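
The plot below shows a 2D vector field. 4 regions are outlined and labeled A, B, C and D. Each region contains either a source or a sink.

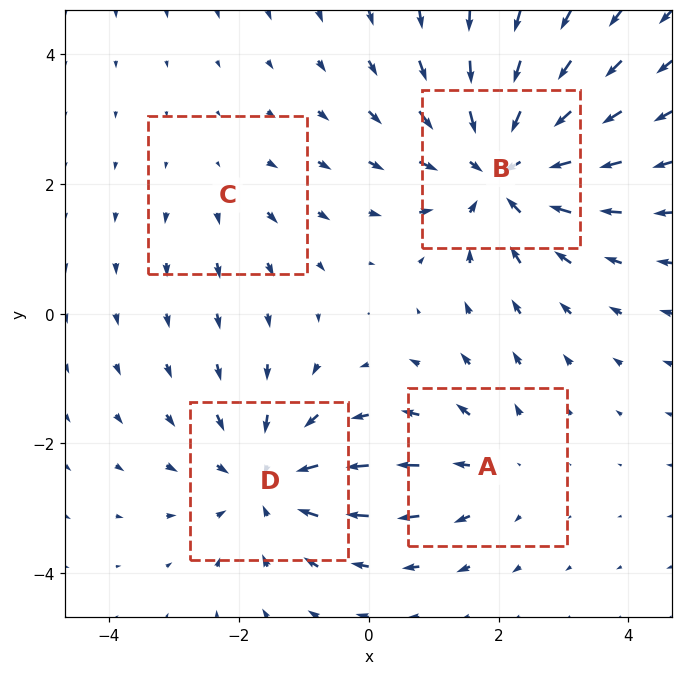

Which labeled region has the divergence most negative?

Divergence at each region's feature centre — A: about +3, B: about -6, C: about +2, D: about -4. Region B is most negative.

B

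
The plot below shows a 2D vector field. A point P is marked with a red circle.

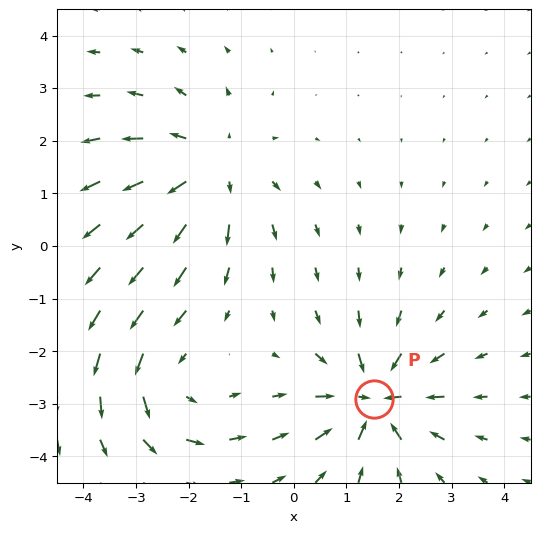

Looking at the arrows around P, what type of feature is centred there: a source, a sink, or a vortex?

At P (1.5, -2.9) the arrows converge inward. Divergence about -6, curl ≈0 — negative divergence with near-zero curl is a sink.

sink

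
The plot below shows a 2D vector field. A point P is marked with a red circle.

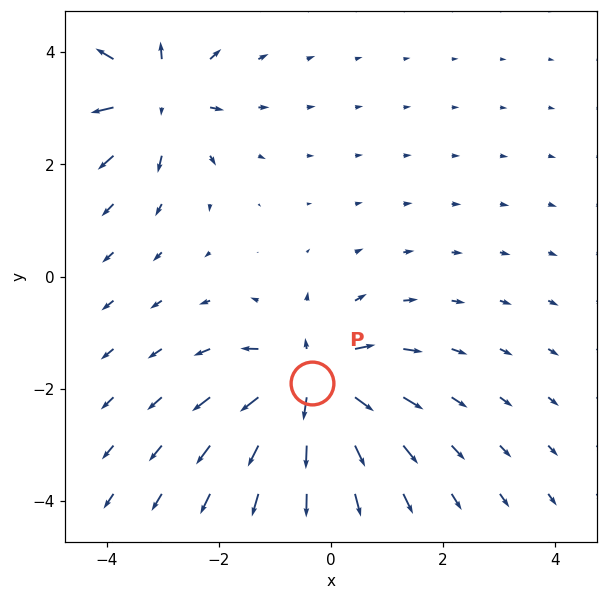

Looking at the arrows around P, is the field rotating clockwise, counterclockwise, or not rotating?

not rotating

Near P at (-0.3, -1.9) the arrows show no circulation. The curl there is ≈0.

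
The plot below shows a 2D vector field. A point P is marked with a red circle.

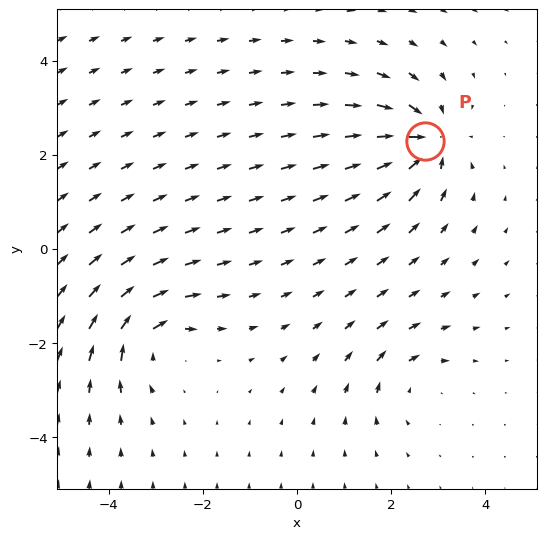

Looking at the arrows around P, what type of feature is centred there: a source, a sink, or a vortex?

At P (2.7, 2.3) the arrows converge inward. Divergence about -6, curl ≈0 — negative divergence with near-zero curl is a sink.

sink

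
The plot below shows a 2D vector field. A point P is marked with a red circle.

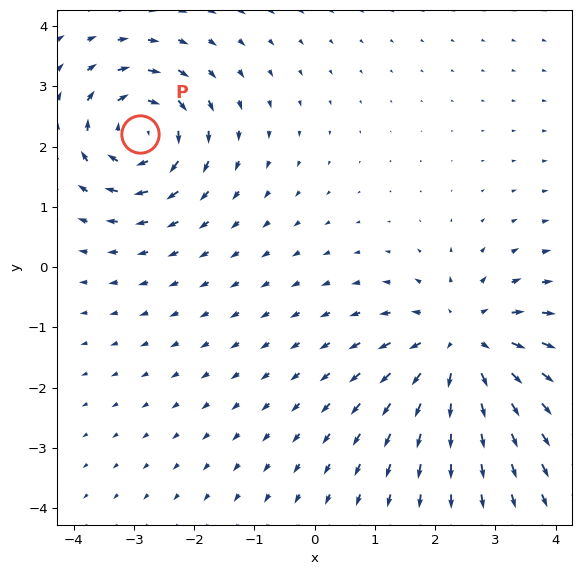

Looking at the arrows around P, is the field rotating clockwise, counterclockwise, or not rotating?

Near P at (-2.9, 2.2) the arrows circulate clockwise. The curl (z-component) there is about -5; negative curl means clockwise rotation.

clockwise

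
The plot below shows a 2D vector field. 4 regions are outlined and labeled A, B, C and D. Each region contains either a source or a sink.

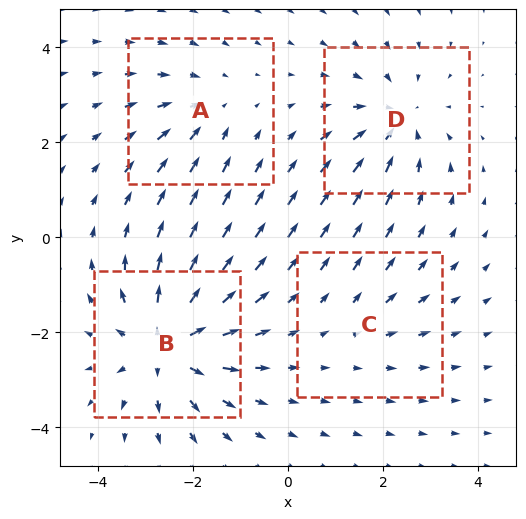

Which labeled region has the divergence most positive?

B

Divergence at each region's feature centre — A: about -3, B: about +6, C: about +2, D: about -4. Region B is most positive.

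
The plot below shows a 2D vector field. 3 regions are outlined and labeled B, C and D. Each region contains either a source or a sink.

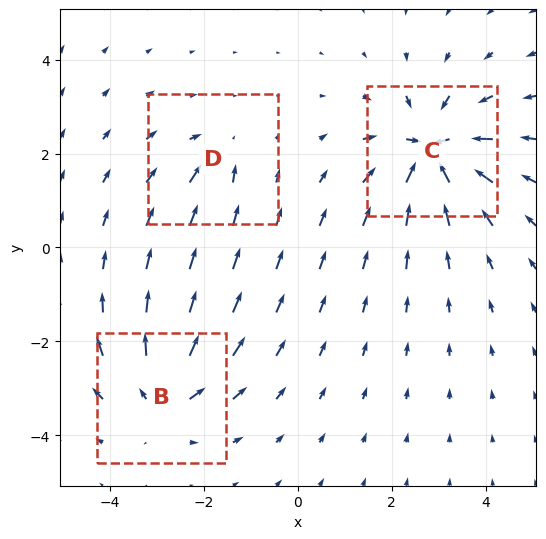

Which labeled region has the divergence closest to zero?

Divergence at each region's feature centre — B: about +4, C: about -6, D: about -2. Region D is closest to zero.

D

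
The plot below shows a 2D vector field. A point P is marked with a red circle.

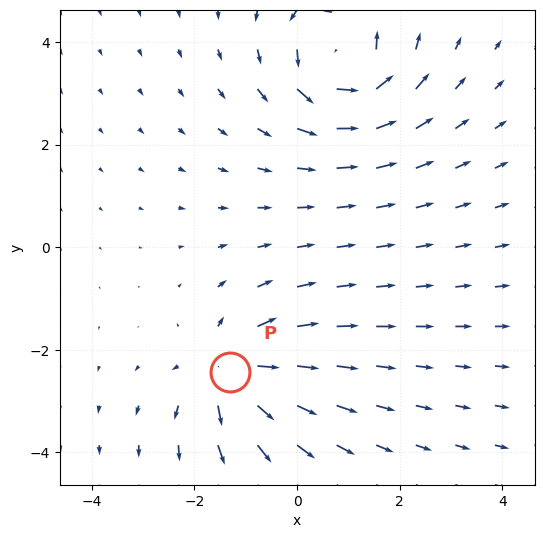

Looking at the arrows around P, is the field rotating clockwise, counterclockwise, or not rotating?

Near P at (-1.3, -2.4) the arrows show no circulation. The curl there is ≈0.

not rotating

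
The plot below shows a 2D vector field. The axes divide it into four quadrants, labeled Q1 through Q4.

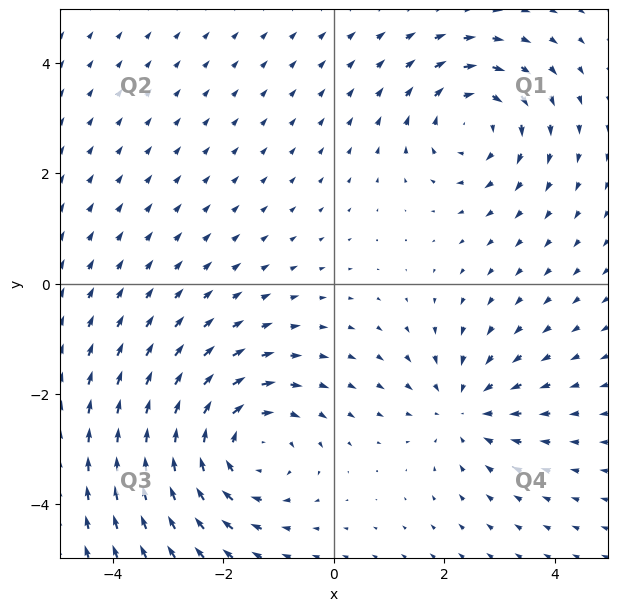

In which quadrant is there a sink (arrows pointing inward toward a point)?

The sink sits at approximately (2.4, -2.3), which lies in quadrant Q4. The divergence there is about -3, negative as expected for a sink.

Q4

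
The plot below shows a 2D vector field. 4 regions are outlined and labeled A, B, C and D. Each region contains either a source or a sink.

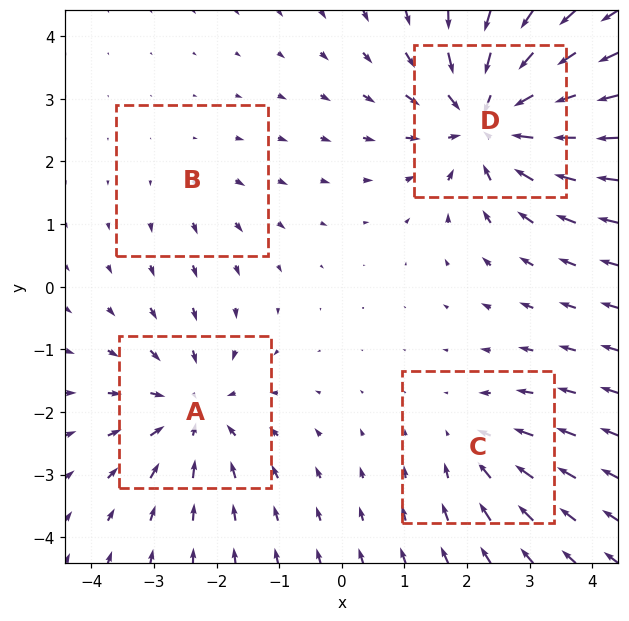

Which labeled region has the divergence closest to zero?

B

Divergence at each region's feature centre — A: about -5, B: about +2, C: about -3, D: about -7. Region B is closest to zero.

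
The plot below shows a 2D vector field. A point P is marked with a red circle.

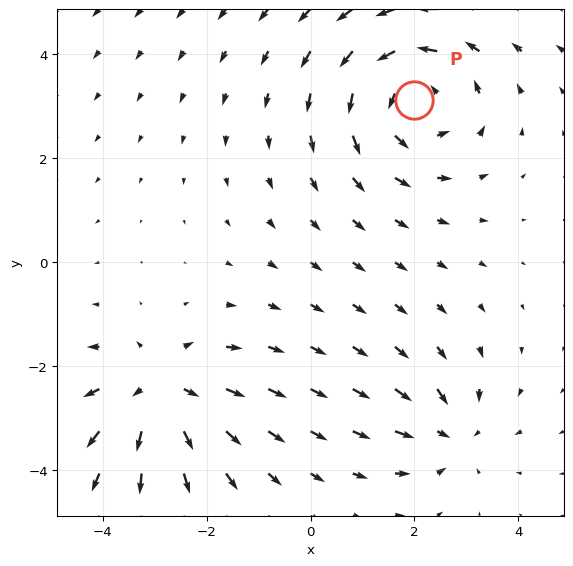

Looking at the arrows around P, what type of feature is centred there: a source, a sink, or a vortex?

At P (2.0, 3.1) the arrows circulate counterclockwise. Divergence ≈0, curl about +4 — near-zero divergence with nonzero curl is a vortex.

vortex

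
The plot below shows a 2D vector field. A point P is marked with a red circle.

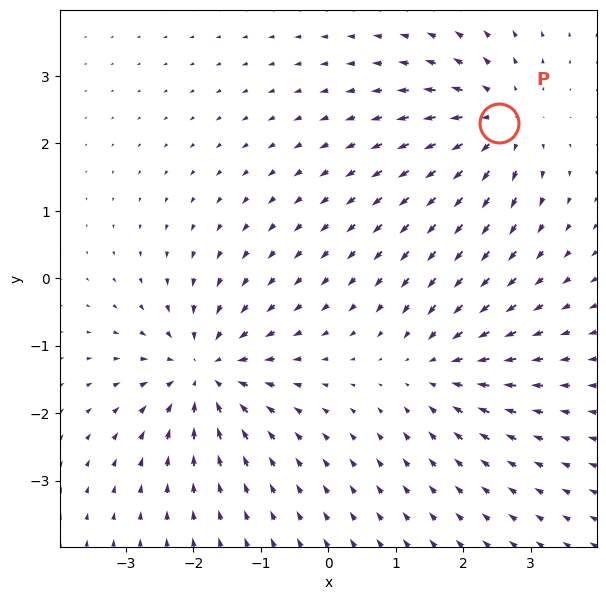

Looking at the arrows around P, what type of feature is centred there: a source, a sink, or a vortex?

At P (2.5, 2.3) the arrows spread outward. Divergence about +4, curl ≈0 — positive divergence with near-zero curl is a source.

source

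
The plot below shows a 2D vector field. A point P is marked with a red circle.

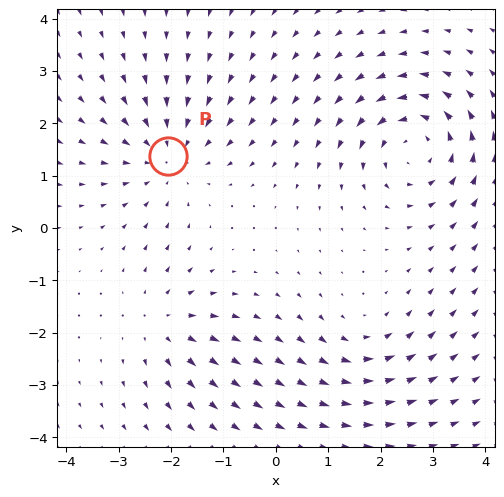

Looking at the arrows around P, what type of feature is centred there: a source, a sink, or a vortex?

sink

At P (-2.1, 1.4) the arrows converge inward. Divergence about -3, curl ≈0 — negative divergence with near-zero curl is a sink.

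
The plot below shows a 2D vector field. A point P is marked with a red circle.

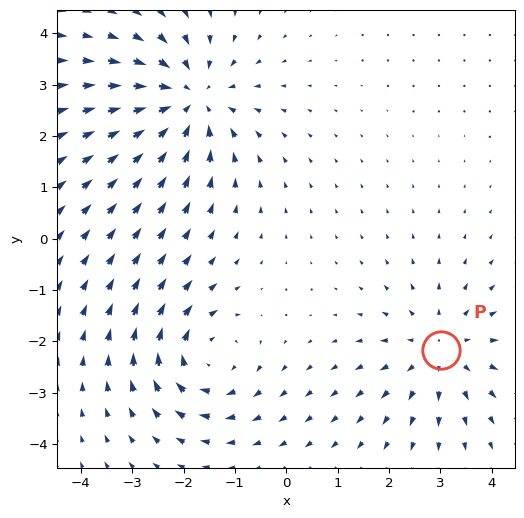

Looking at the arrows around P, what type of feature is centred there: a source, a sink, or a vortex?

At P (3.0, -2.2) the arrows spread outward. Divergence about +3, curl ≈0 — positive divergence with near-zero curl is a source.

source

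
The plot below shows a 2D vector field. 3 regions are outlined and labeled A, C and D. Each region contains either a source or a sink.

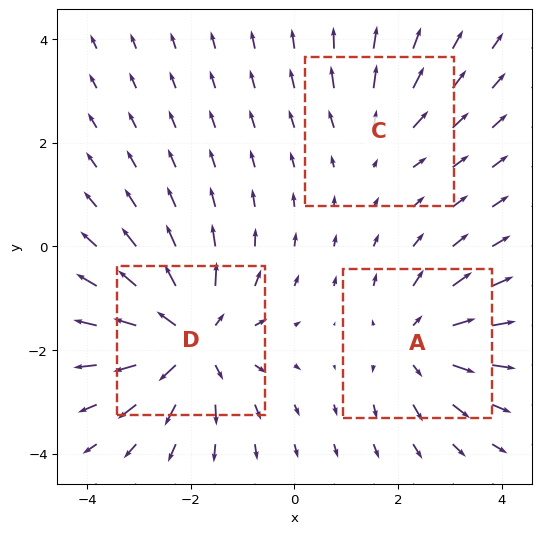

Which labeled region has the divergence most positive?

D

Divergence at each region's feature centre — A: about +3, C: about +2, D: about +5. Region D is most positive.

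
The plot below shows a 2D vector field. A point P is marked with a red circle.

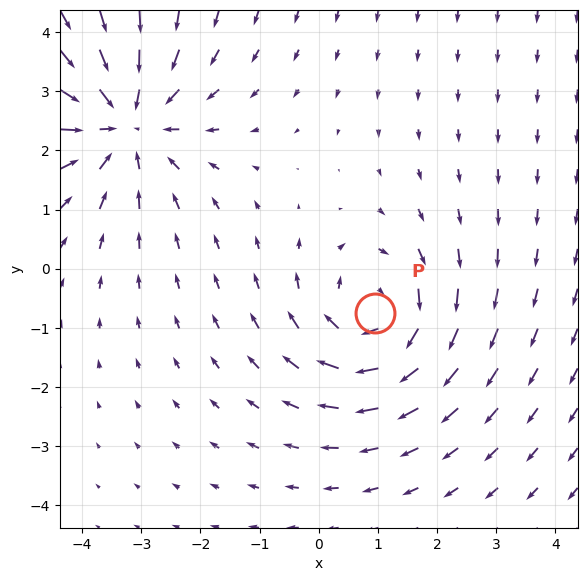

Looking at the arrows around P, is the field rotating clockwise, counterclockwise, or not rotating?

clockwise

Near P at (0.9, -0.7) the arrows circulate clockwise. The curl (z-component) there is about -4; negative curl means clockwise rotation.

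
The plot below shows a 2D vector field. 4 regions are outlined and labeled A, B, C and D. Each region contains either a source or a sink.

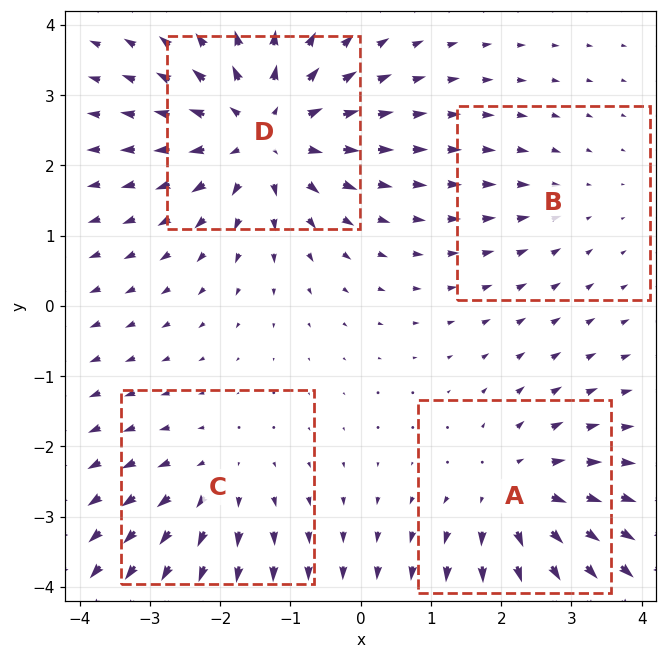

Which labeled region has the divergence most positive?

Divergence at each region's feature centre — A: about +4, B: about -2, C: about +3, D: about +6. Region D is most positive.

D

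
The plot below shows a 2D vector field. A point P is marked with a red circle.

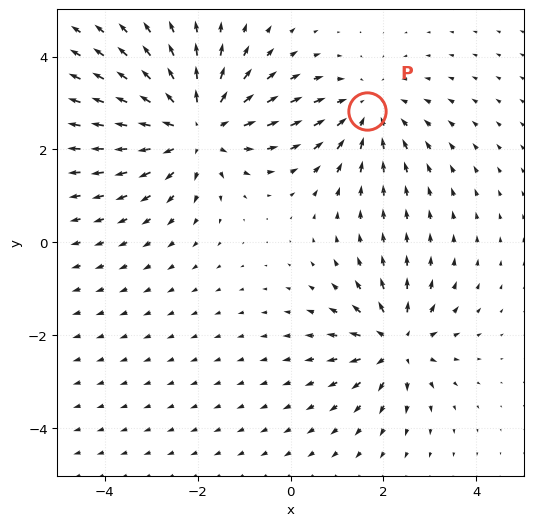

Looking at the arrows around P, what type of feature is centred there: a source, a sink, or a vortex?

sink

At P (1.7, 2.8) the arrows converge inward. Divergence about -2, curl ≈0 — negative divergence with near-zero curl is a sink.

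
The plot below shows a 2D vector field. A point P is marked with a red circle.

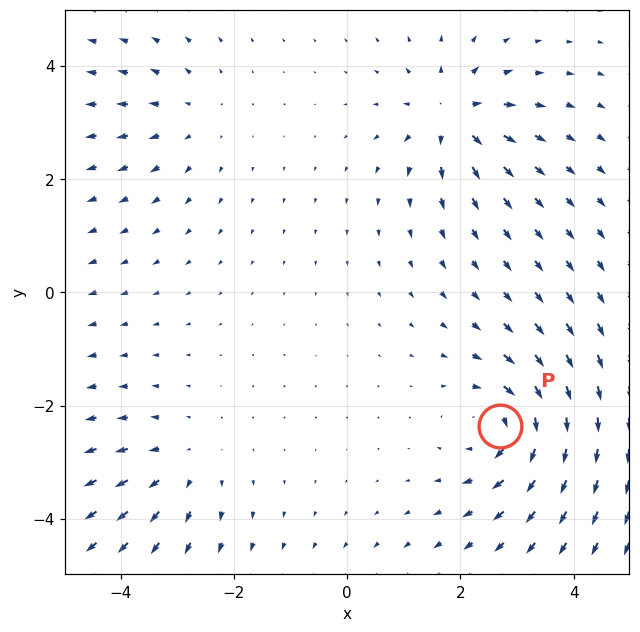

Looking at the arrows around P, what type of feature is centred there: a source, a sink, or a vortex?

At P (2.7, -2.4) the arrows circulate clockwise. Divergence ≈0, curl about -5 — near-zero divergence with nonzero curl is a vortex.

vortex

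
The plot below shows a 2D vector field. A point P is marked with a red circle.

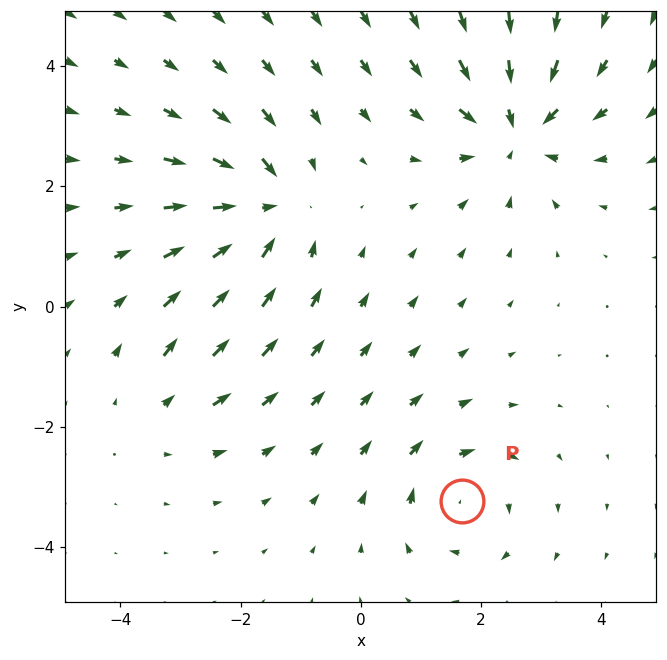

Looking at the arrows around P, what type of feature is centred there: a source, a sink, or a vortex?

At P (1.7, -3.2) the arrows circulate clockwise. Divergence ≈0, curl about -4 — near-zero divergence with nonzero curl is a vortex.

vortex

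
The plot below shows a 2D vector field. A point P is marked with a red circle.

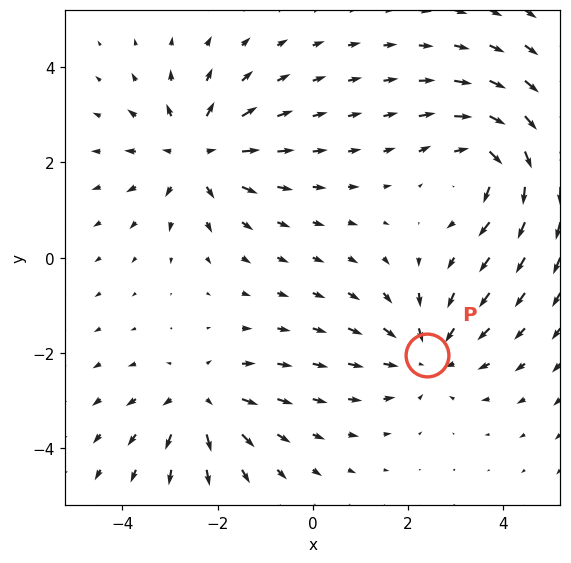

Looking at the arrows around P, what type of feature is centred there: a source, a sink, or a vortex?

At P (2.4, -2.0) the arrows converge inward. Divergence about -4, curl ≈0 — negative divergence with near-zero curl is a sink.

sink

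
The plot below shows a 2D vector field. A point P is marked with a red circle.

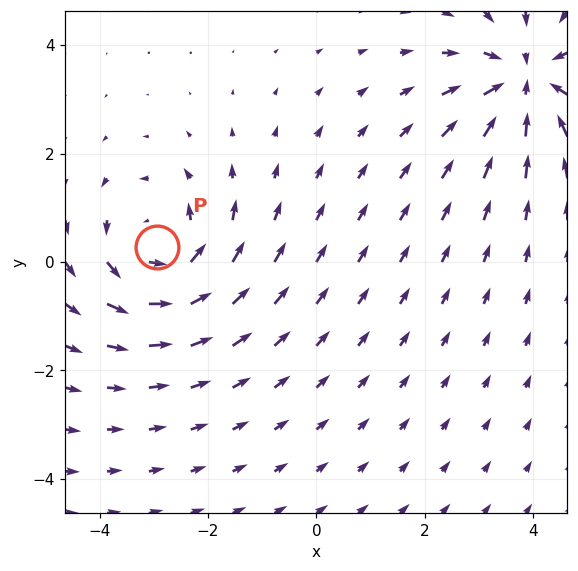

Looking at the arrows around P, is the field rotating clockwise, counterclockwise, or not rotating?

counterclockwise

Near P at (-2.9, 0.3) the arrows circulate counterclockwise. The curl (z-component) there is about +4; positive curl means counterclockwise rotation.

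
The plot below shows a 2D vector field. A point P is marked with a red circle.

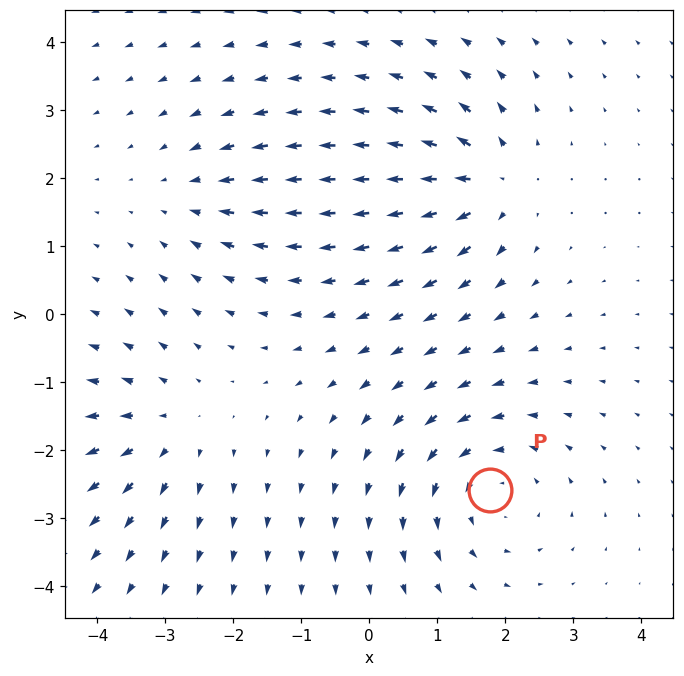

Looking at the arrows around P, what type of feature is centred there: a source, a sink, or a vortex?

At P (1.8, -2.6) the arrows circulate counterclockwise. Divergence ≈0, curl about +4 — near-zero divergence with nonzero curl is a vortex.

vortex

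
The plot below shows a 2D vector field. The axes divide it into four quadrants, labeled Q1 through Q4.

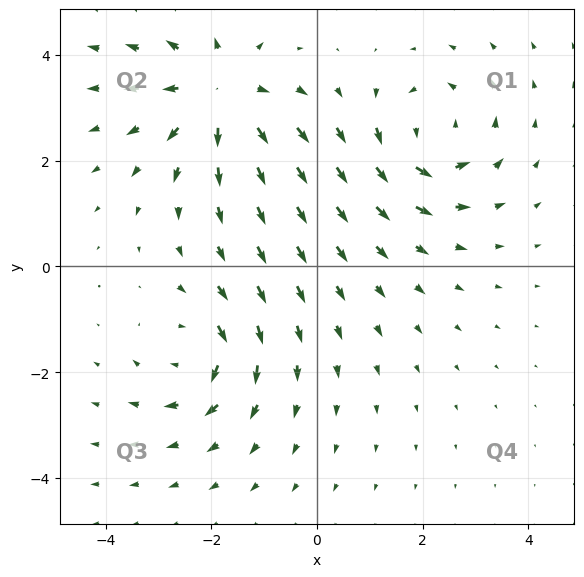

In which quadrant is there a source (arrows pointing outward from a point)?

Q2

The source sits at approximately (-1.8, 3.3), which lies in quadrant Q2. The divergence there is about +4, positive as expected for a source.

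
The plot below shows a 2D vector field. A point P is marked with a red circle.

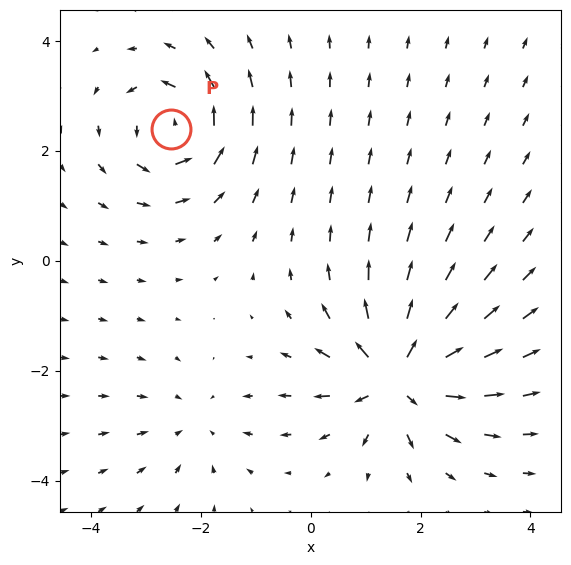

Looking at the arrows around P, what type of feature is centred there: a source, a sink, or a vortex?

vortex

At P (-2.5, 2.4) the arrows circulate counterclockwise. Divergence ≈0, curl about +5 — near-zero divergence with nonzero curl is a vortex.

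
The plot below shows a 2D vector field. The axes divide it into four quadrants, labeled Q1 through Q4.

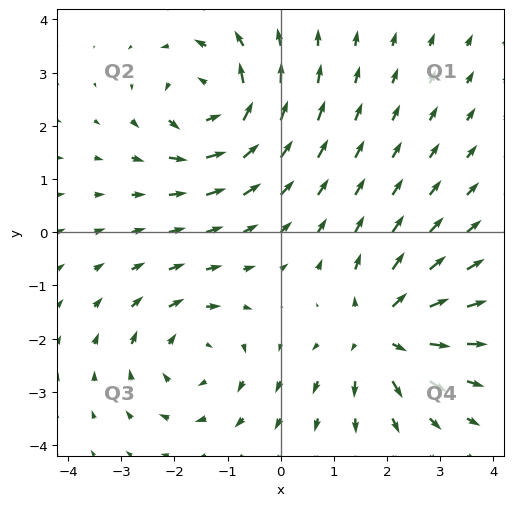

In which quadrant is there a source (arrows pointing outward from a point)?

Q4

The source sits at approximately (1.9, -1.9), which lies in quadrant Q4. The divergence there is about +4, positive as expected for a source.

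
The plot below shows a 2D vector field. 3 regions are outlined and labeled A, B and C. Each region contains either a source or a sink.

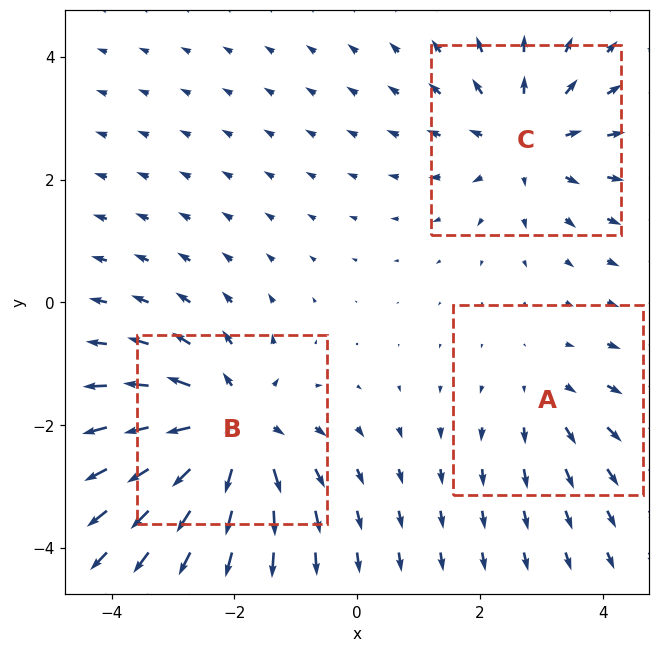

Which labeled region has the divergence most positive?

Divergence at each region's feature centre — A: about +2, B: about +5, C: about +3. Region B is most positive.

B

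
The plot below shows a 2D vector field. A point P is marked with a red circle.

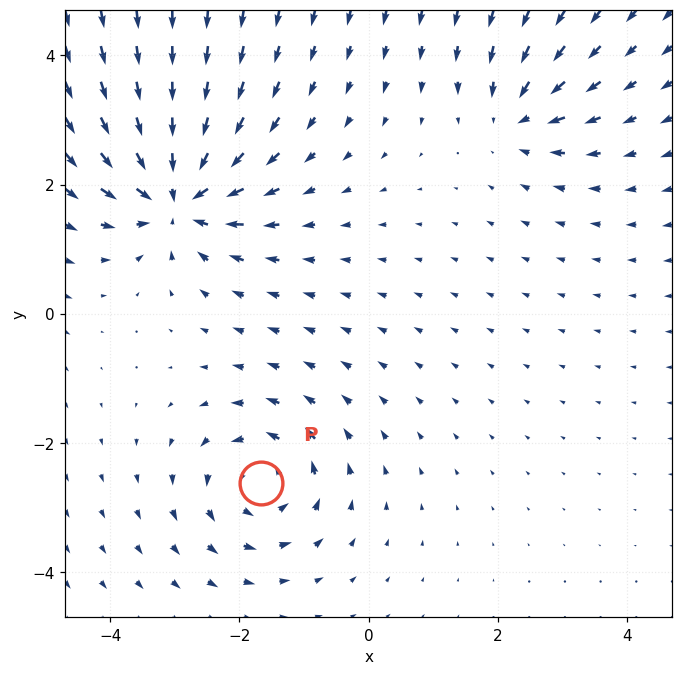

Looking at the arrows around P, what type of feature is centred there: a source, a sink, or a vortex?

vortex

At P (-1.7, -2.6) the arrows circulate counterclockwise. Divergence ≈0, curl about +5 — near-zero divergence with nonzero curl is a vortex.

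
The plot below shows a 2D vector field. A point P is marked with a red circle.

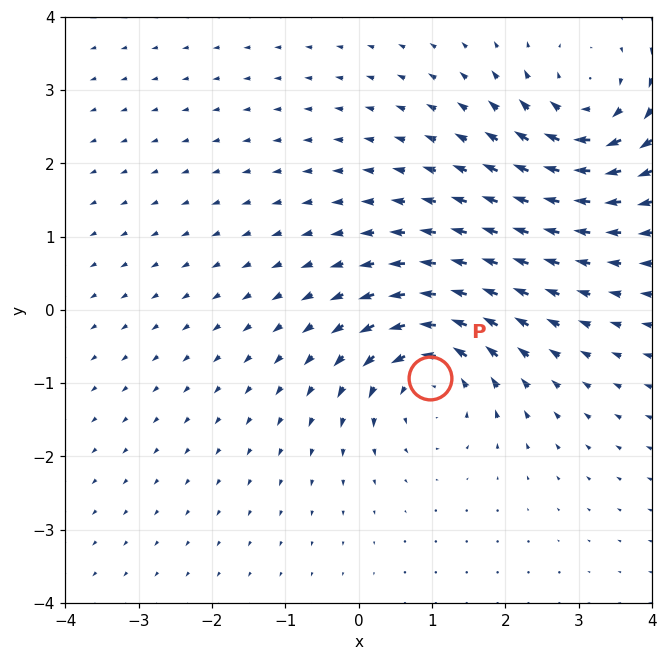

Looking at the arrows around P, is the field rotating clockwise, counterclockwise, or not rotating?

counterclockwise

Near P at (1.0, -0.9) the arrows circulate counterclockwise. The curl (z-component) there is about +6; positive curl means counterclockwise rotation.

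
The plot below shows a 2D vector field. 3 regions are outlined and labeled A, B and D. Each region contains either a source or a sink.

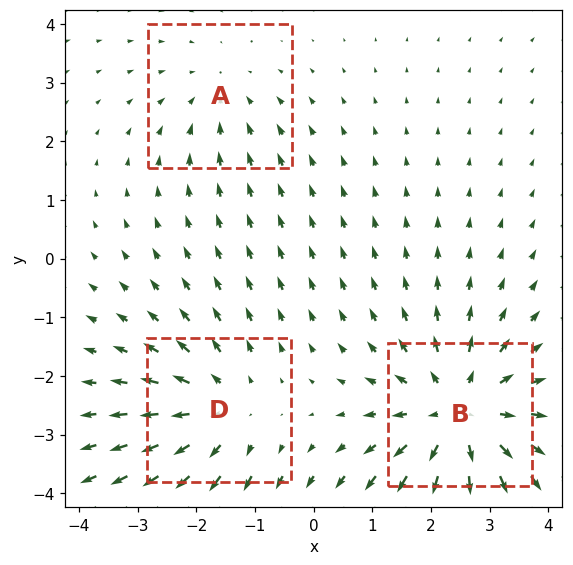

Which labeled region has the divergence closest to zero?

Divergence at each region's feature centre — A: about -2, B: about +4, D: about +3. Region A is closest to zero.

A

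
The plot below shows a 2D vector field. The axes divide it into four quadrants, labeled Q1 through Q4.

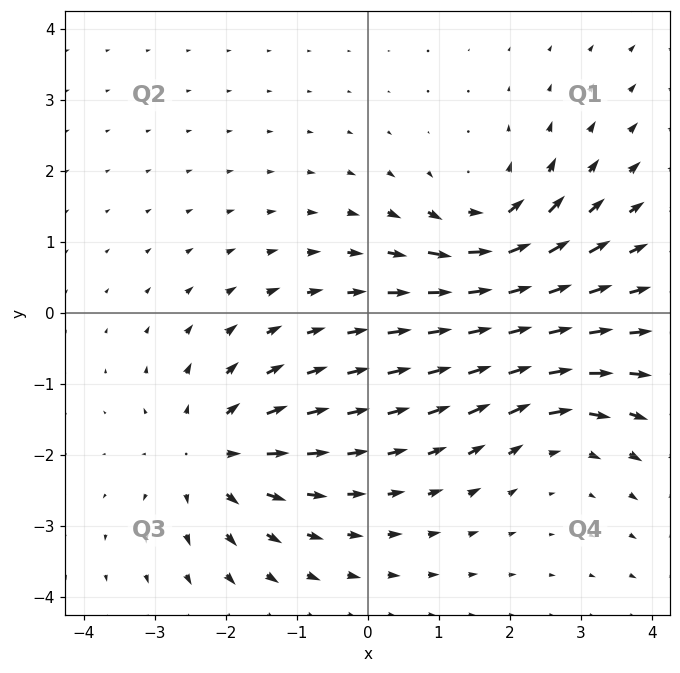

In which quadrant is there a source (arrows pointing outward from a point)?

Q3

The source sits at approximately (-2.2, -2.0), which lies in quadrant Q3. The divergence there is about +3, positive as expected for a source.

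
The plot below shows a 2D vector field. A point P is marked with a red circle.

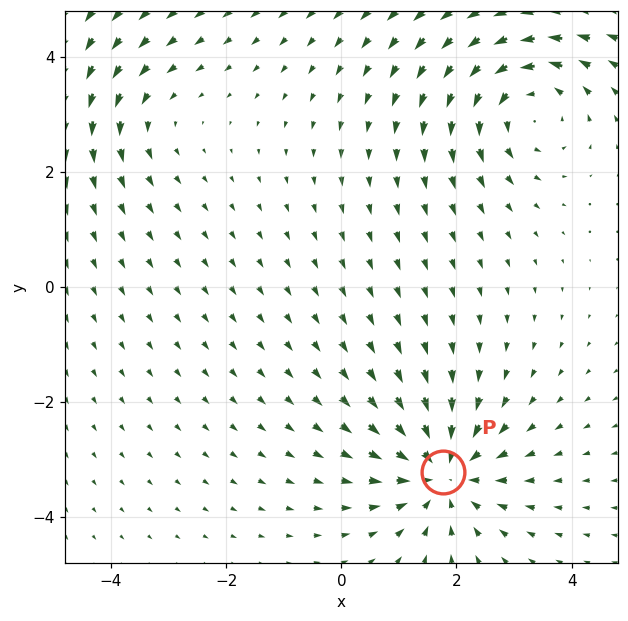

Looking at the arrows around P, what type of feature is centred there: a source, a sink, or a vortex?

At P (1.8, -3.2) the arrows converge inward. Divergence about -5, curl ≈0 — negative divergence with near-zero curl is a sink.

sink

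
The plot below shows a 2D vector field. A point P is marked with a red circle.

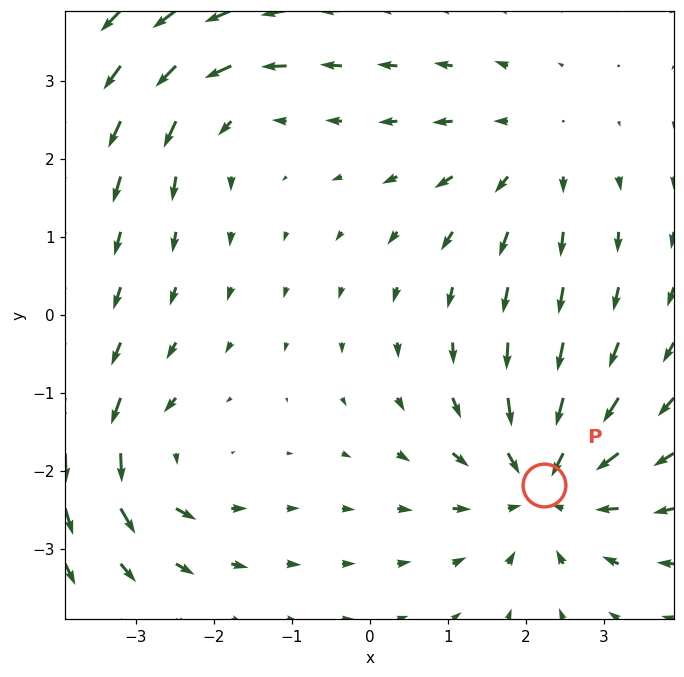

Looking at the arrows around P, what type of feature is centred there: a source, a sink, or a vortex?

sink

At P (2.2, -2.2) the arrows converge inward. Divergence about -5, curl ≈0 — negative divergence with near-zero curl is a sink.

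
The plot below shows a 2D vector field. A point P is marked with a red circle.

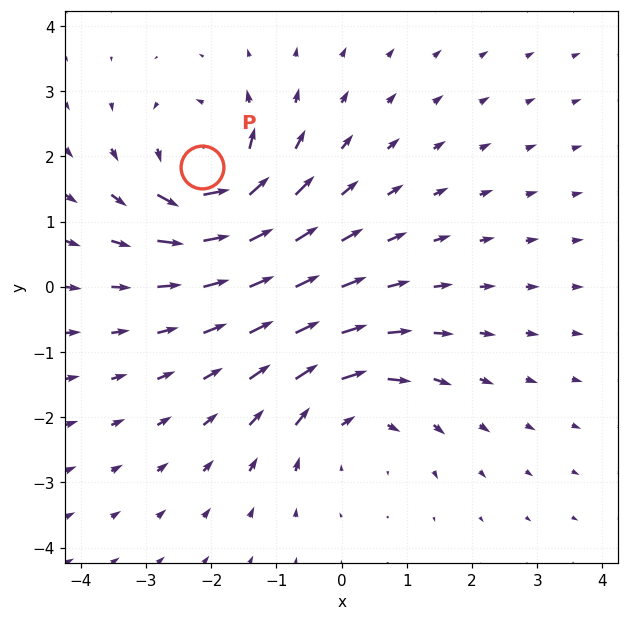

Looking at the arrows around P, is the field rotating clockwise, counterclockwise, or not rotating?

counterclockwise

Near P at (-2.1, 1.8) the arrows circulate counterclockwise. The curl (z-component) there is about +4; positive curl means counterclockwise rotation.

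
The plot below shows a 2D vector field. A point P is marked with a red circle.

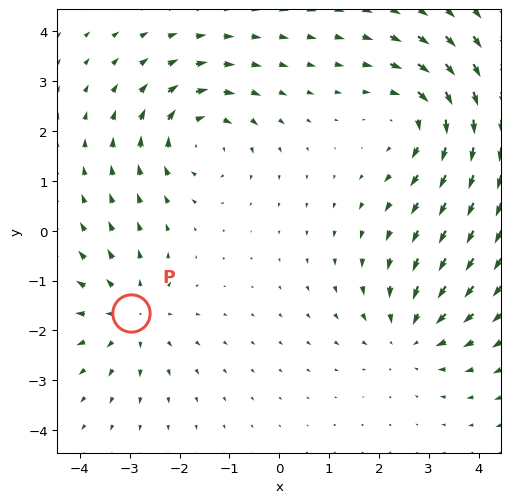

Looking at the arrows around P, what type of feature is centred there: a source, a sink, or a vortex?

At P (-3.0, -1.7) the arrows spread outward. Divergence about +4, curl ≈0 — positive divergence with near-zero curl is a source.

source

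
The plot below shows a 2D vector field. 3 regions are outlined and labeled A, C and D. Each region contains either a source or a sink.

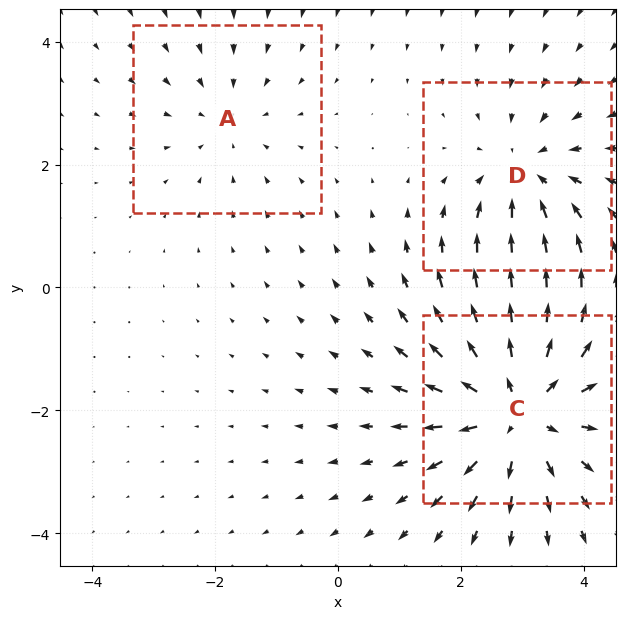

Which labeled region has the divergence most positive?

Divergence at each region's feature centre — A: about -2, C: about +4, D: about -3. Region C is most positive.

C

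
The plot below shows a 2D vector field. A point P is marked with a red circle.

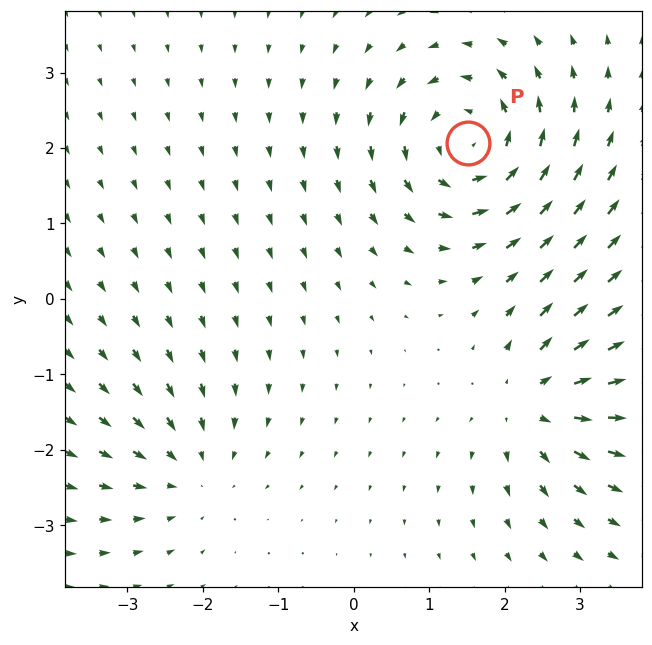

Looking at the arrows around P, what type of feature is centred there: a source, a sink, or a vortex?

At P (1.5, 2.1) the arrows circulate counterclockwise. Divergence ≈0, curl about +6 — near-zero divergence with nonzero curl is a vortex.

vortex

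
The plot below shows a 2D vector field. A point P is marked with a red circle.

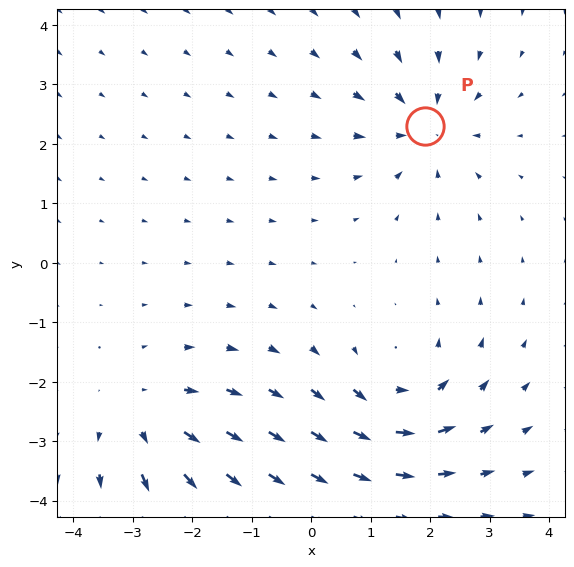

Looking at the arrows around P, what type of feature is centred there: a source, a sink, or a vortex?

sink

At P (1.9, 2.3) the arrows converge inward. Divergence about -4, curl ≈0 — negative divergence with near-zero curl is a sink.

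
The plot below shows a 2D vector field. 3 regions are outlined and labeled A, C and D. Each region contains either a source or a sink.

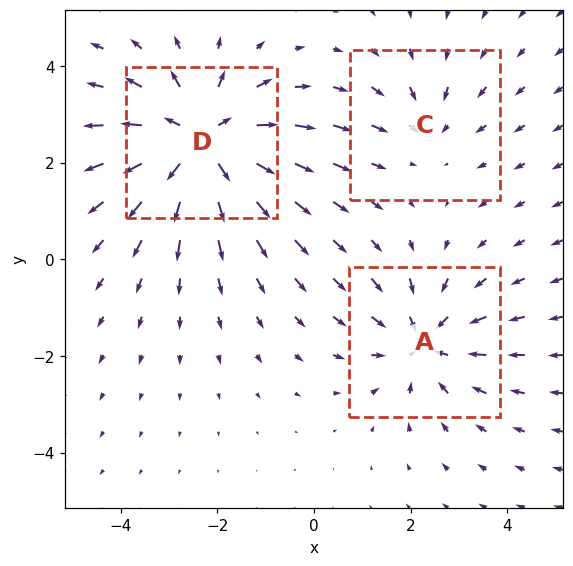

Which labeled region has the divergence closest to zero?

C

Divergence at each region's feature centre — A: about -3, C: about -2, D: about +4. Region C is closest to zero.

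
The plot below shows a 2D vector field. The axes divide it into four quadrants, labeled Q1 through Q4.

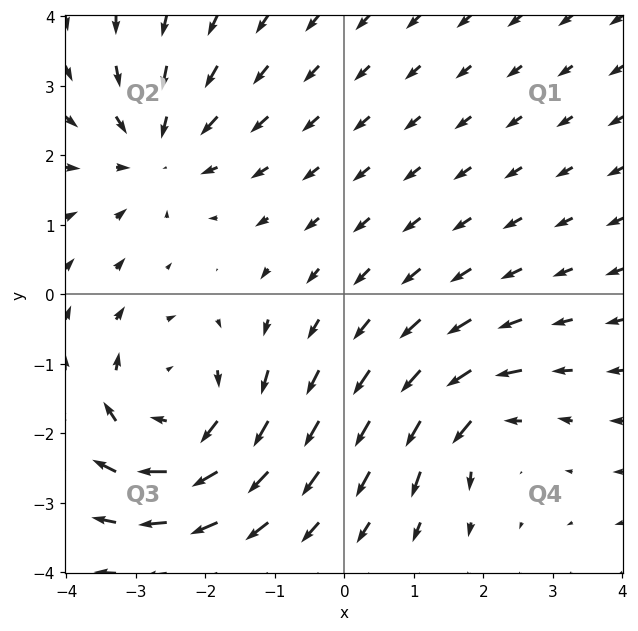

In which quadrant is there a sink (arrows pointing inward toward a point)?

The sink sits at approximately (-2.7, 2.0), which lies in quadrant Q2. The divergence there is about -3, negative as expected for a sink.

Q2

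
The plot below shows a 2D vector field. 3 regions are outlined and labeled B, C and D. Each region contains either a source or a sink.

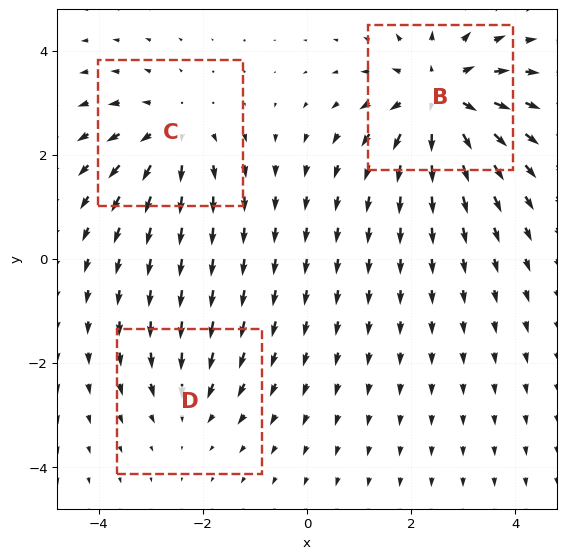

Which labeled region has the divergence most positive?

B

Divergence at each region's feature centre — B: about +5, C: about +3, D: about -2. Region B is most positive.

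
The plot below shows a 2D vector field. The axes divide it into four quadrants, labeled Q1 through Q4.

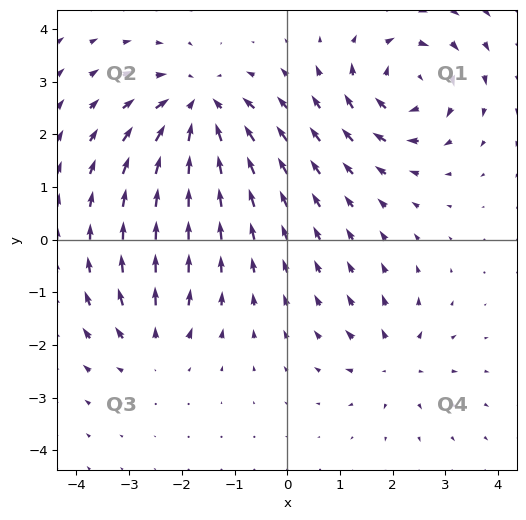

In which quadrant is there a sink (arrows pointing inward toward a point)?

Q2

The sink sits at approximately (-1.7, 2.5), which lies in quadrant Q2. The divergence there is about -6, negative as expected for a sink.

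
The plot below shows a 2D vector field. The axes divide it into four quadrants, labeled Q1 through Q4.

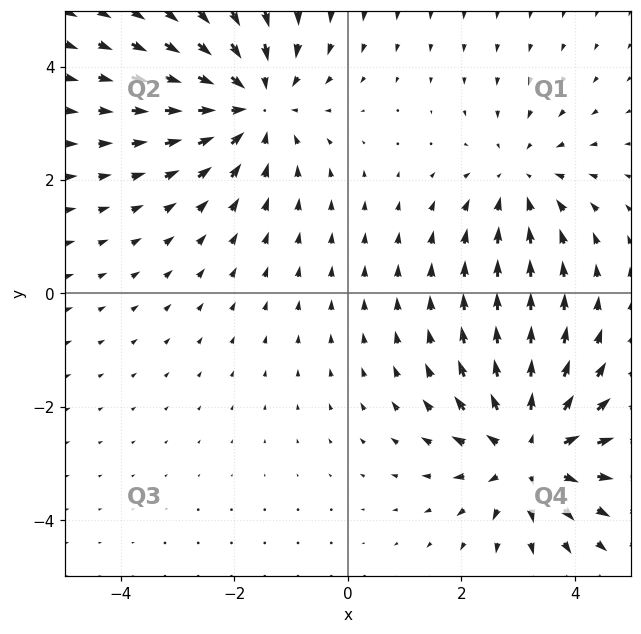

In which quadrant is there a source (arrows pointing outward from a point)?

The source sits at approximately (3.2, -2.8), which lies in quadrant Q4. The divergence there is about +5, positive as expected for a source.

Q4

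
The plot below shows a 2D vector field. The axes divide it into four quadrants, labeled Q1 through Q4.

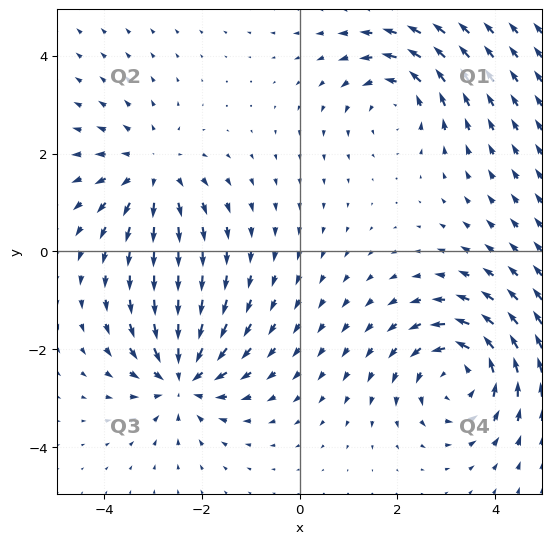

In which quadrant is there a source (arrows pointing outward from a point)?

The source sits at approximately (-3.0, 1.7), which lies in quadrant Q2. The divergence there is about +3, positive as expected for a source.

Q2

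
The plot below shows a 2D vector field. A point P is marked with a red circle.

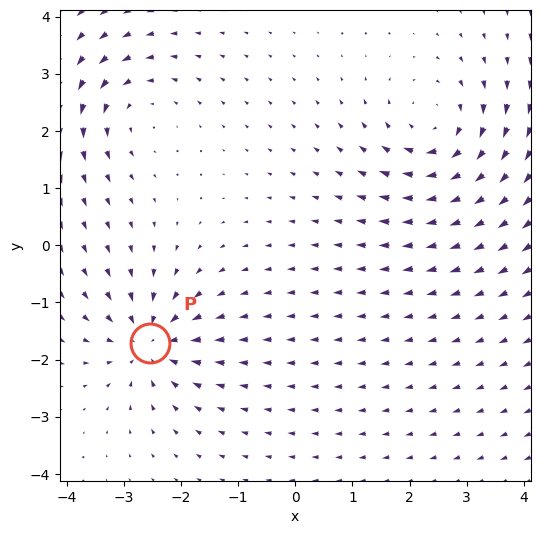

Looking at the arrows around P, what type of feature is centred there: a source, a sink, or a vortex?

sink

At P (-2.5, -1.7) the arrows converge inward. Divergence about -4, curl ≈0 — negative divergence with near-zero curl is a sink.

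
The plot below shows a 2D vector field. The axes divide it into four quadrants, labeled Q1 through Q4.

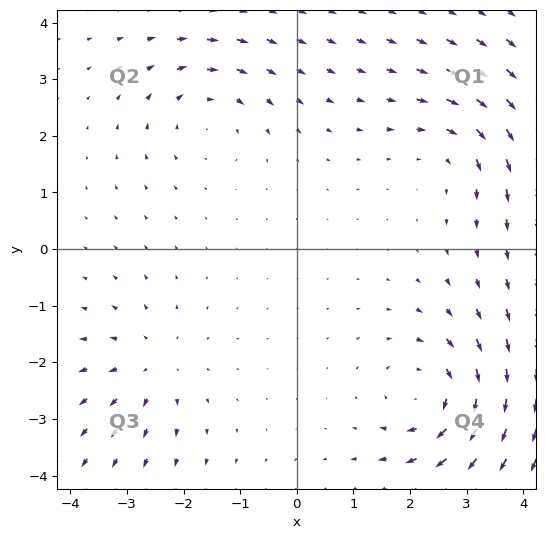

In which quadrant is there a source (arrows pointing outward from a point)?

Q3

The source sits at approximately (-2.6, -2.1), which lies in quadrant Q3. The divergence there is about +3, positive as expected for a source.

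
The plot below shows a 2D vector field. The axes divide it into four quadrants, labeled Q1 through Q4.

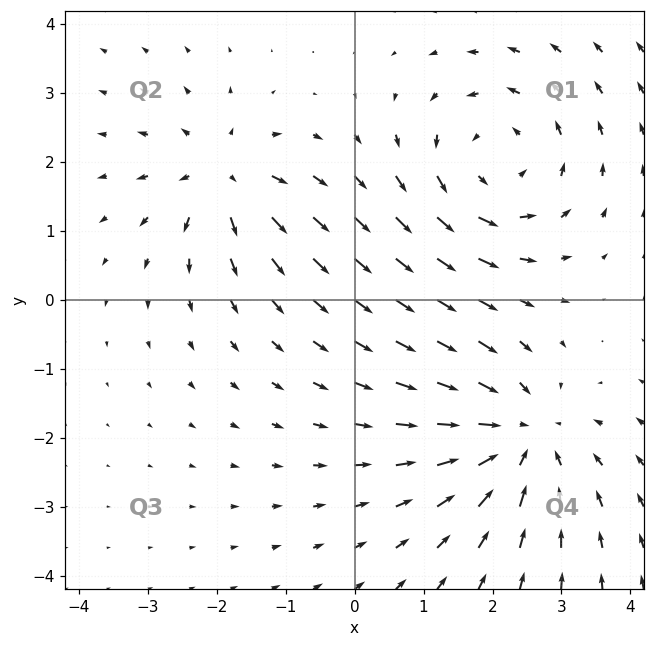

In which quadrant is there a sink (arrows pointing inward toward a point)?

Q4

The sink sits at approximately (2.4, -2.0), which lies in quadrant Q4. The divergence there is about -5, negative as expected for a sink.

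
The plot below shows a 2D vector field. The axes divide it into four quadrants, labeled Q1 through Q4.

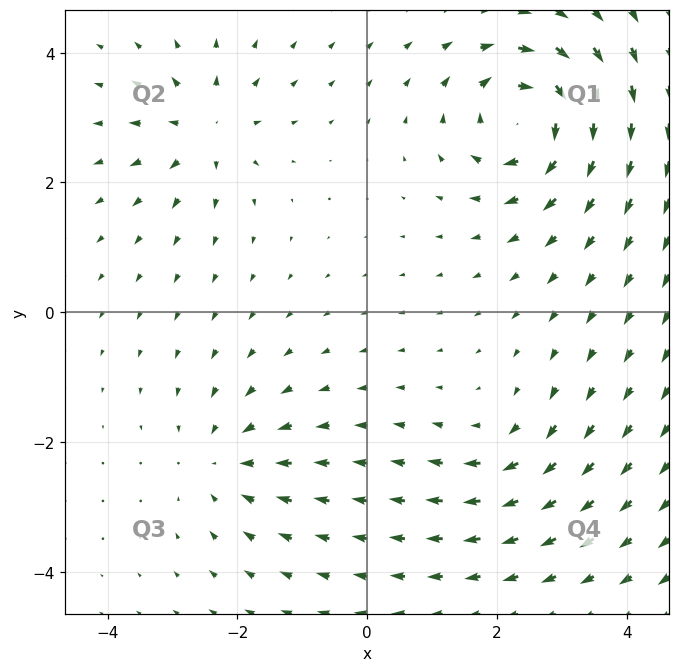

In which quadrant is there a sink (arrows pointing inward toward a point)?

The sink sits at approximately (-2.2, -2.3), which lies in quadrant Q3. The divergence there is about -3, negative as expected for a sink.

Q3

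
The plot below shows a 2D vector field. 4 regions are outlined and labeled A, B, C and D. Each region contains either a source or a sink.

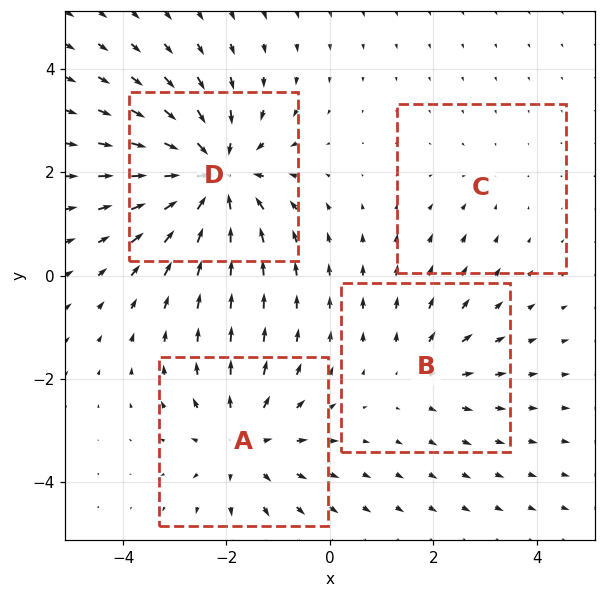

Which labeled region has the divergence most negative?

Divergence at each region's feature centre — A: about +4, B: about +3, C: about -2, D: about -7. Region D is most negative.

D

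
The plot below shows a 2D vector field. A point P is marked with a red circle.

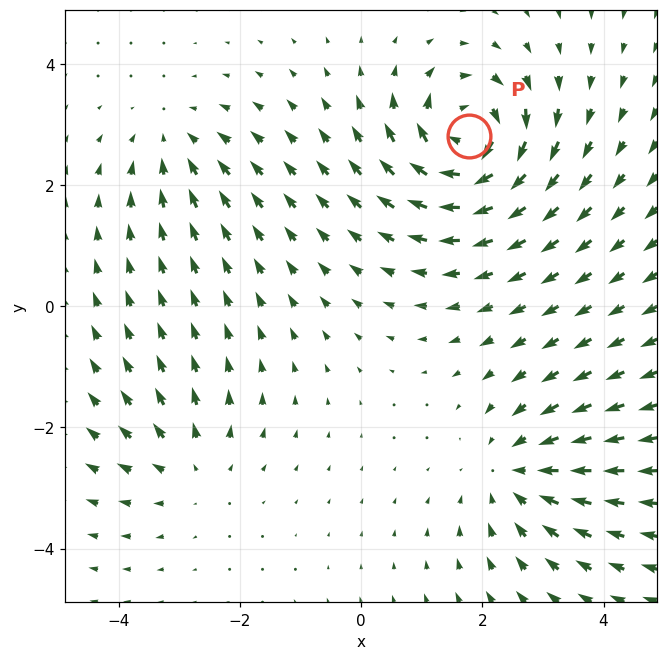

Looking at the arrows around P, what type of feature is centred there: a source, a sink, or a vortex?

vortex

At P (1.8, 2.8) the arrows circulate clockwise. Divergence ≈0, curl about -7 — near-zero divergence with nonzero curl is a vortex.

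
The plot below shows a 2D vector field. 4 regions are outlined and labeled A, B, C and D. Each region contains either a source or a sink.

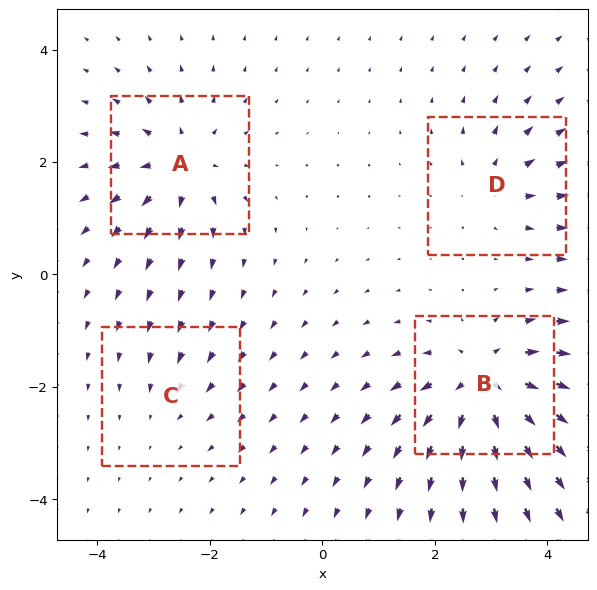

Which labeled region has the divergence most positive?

Divergence at each region's feature centre — A: about +6, B: about +8, C: about -2, D: about +4. Region B is most positive.

B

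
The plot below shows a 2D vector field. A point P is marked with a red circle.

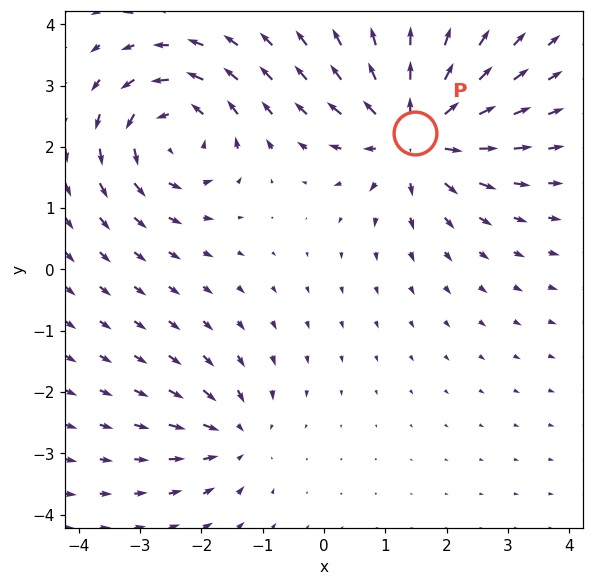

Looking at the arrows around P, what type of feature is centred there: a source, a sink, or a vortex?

source

At P (1.5, 2.2) the arrows spread outward. Divergence about +6, curl ≈0 — positive divergence with near-zero curl is a source.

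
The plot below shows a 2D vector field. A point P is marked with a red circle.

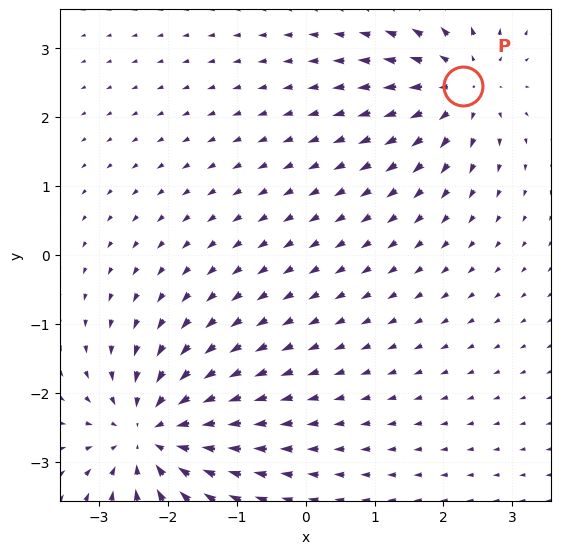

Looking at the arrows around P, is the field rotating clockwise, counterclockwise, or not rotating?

not rotating

Near P at (2.3, 2.5) the arrows show no circulation. The curl there is ≈0.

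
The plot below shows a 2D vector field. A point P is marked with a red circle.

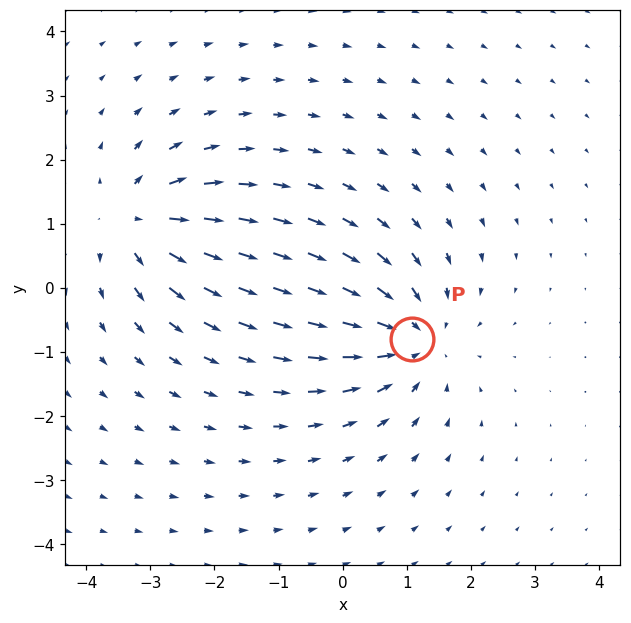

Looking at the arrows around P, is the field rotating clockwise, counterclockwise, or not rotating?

Near P at (1.1, -0.8) the arrows show no circulation. The curl there is ≈0.

not rotating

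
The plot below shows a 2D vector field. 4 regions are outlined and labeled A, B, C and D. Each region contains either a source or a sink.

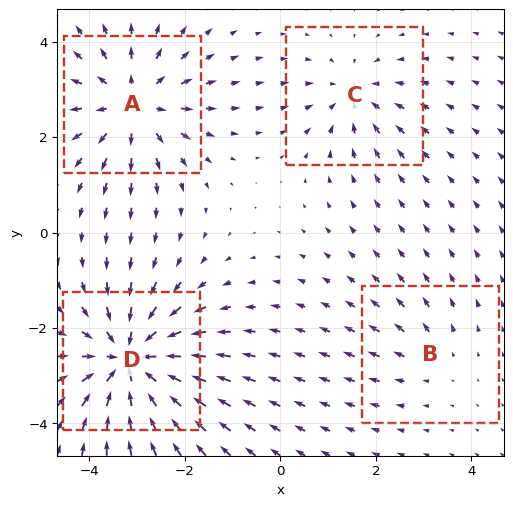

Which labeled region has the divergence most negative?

D

Divergence at each region's feature centre — A: about +5, B: about +2, C: about -3, D: about -7. Region D is most negative.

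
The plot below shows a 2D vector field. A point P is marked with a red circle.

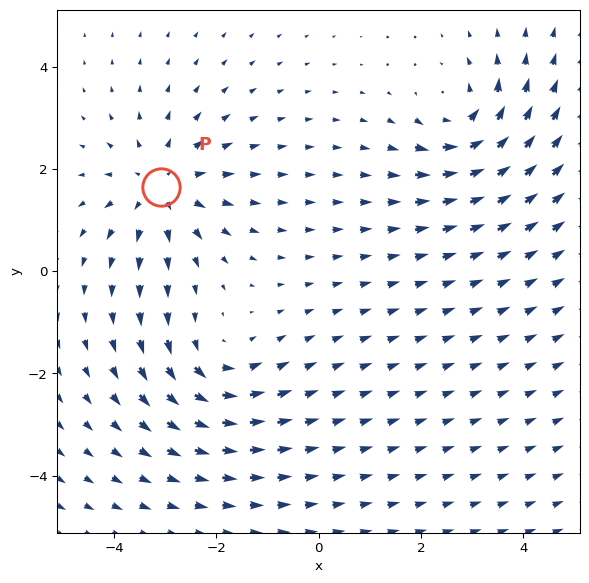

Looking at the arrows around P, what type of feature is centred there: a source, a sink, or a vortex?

source

At P (-3.1, 1.7) the arrows spread outward. Divergence about +4, curl ≈0 — positive divergence with near-zero curl is a source.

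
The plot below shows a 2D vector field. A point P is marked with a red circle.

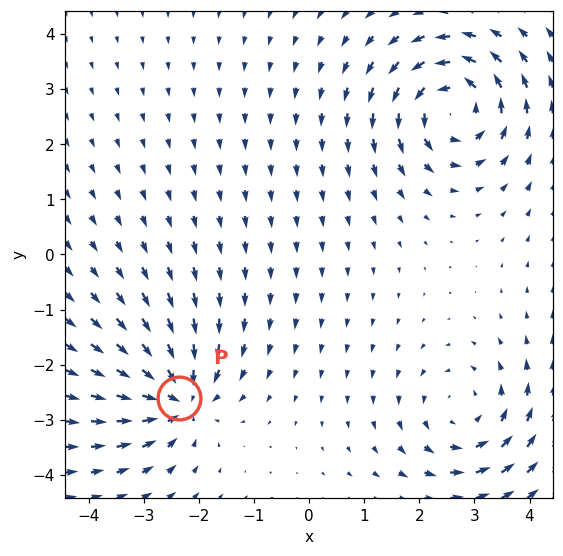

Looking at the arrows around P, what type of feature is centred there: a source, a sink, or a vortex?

At P (-2.4, -2.6) the arrows converge inward. Divergence about -5, curl ≈0 — negative divergence with near-zero curl is a sink.

sink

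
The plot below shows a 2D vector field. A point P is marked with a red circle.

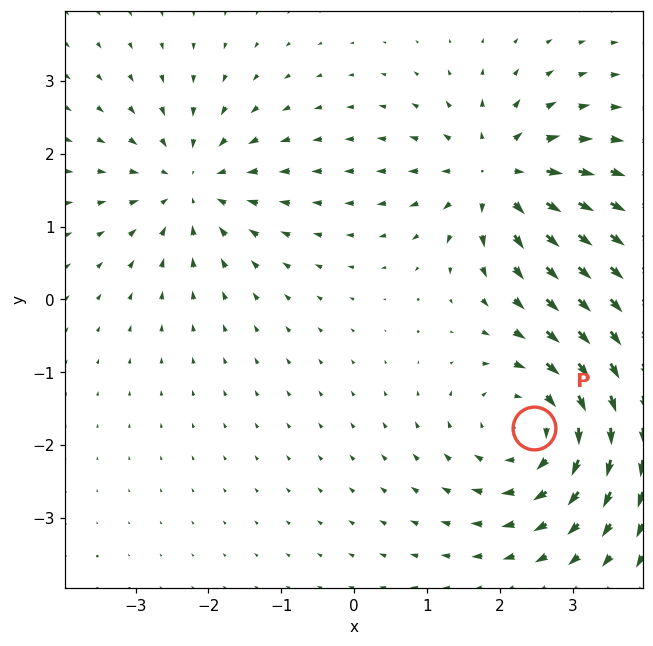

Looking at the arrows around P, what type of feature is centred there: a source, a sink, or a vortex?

vortex

At P (2.5, -1.8) the arrows circulate clockwise. Divergence ≈0, curl about -4 — near-zero divergence with nonzero curl is a vortex.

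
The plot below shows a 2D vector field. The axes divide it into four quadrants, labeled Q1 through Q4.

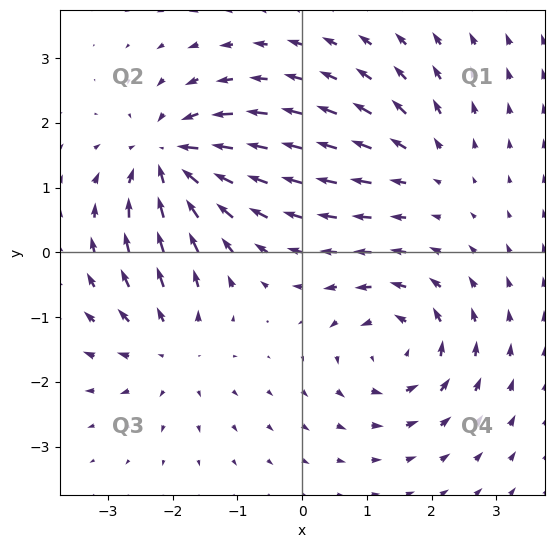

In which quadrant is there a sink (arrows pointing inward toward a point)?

The sink sits at approximately (-2.0, 1.4), which lies in quadrant Q2. The divergence there is about -6, negative as expected for a sink.

Q2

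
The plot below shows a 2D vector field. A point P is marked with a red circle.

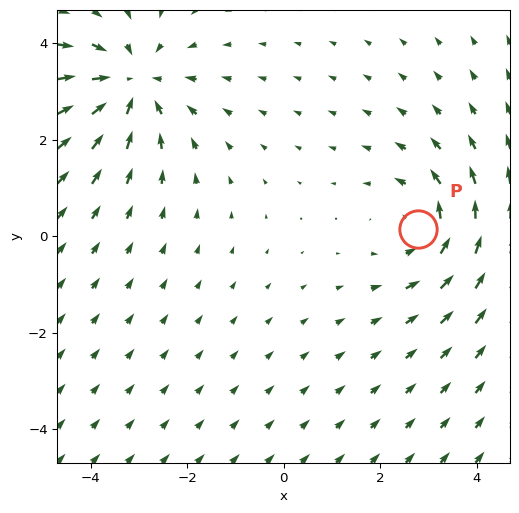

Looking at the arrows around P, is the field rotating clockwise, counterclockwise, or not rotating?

Near P at (2.8, 0.2) the arrows circulate counterclockwise. The curl (z-component) there is about +3; positive curl means counterclockwise rotation.

counterclockwise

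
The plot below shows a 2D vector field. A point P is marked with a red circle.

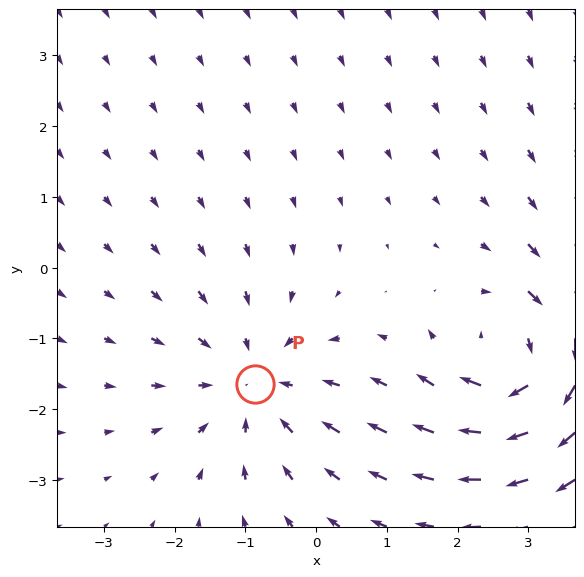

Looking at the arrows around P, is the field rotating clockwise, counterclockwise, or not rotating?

not rotating

Near P at (-0.9, -1.6) the arrows show no circulation. The curl there is ≈0.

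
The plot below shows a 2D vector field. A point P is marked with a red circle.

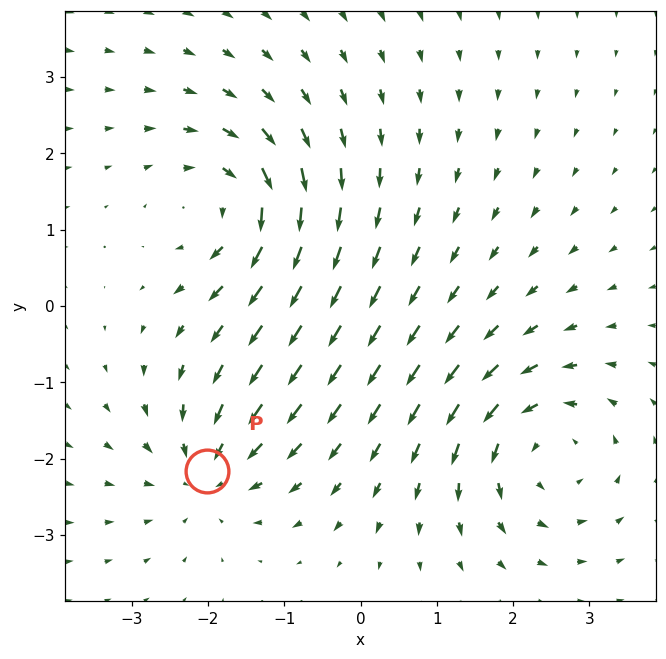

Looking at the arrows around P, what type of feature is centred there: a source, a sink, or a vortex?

sink

At P (-2.0, -2.2) the arrows converge inward. Divergence about -3, curl ≈0 — negative divergence with near-zero curl is a sink.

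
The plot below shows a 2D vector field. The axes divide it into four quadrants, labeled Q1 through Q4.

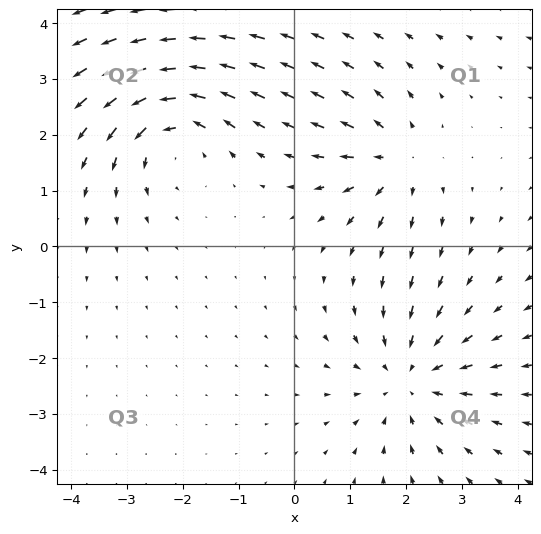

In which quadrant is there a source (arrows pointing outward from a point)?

The source sits at approximately (1.8, 1.5), which lies in quadrant Q1. The divergence there is about +4, positive as expected for a source.

Q1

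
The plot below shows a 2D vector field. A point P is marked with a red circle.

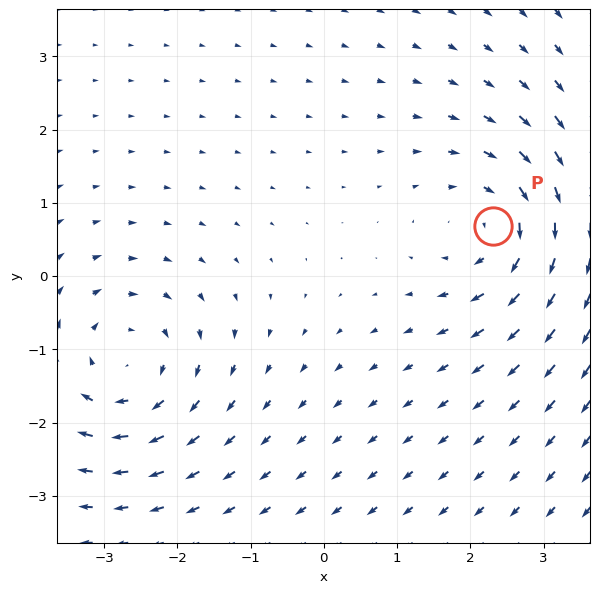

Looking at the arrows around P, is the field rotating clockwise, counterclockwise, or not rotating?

clockwise

Near P at (2.3, 0.7) the arrows circulate clockwise. The curl (z-component) there is about -3; negative curl means clockwise rotation.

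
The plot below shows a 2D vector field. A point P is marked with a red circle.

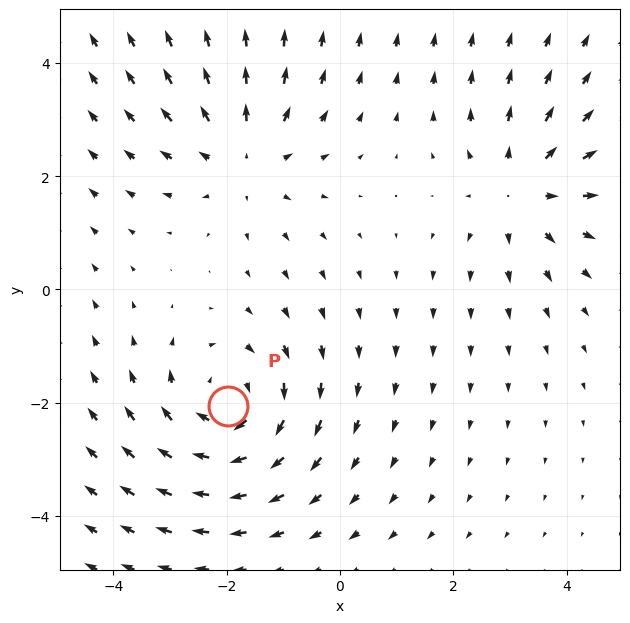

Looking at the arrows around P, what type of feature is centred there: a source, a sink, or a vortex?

At P (-2.0, -2.1) the arrows circulate clockwise. Divergence ≈0, curl about -4 — near-zero divergence with nonzero curl is a vortex.

vortex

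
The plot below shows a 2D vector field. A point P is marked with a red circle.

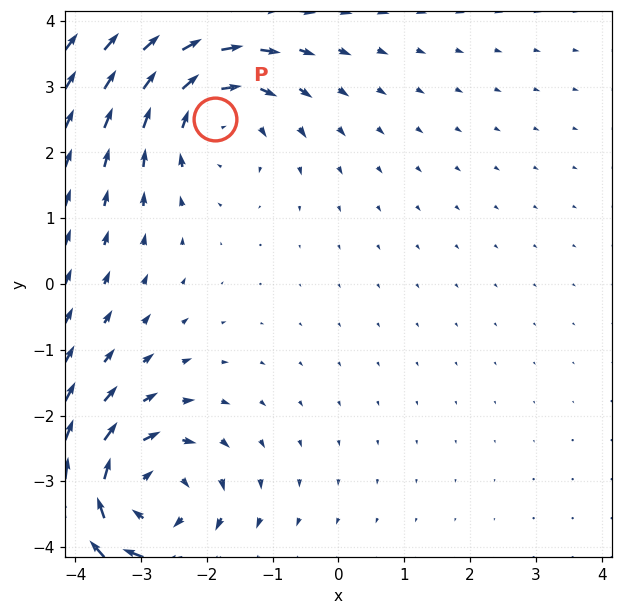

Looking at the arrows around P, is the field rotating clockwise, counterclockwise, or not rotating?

Near P at (-1.9, 2.5) the arrows circulate clockwise. The curl (z-component) there is about -3; negative curl means clockwise rotation.

clockwise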